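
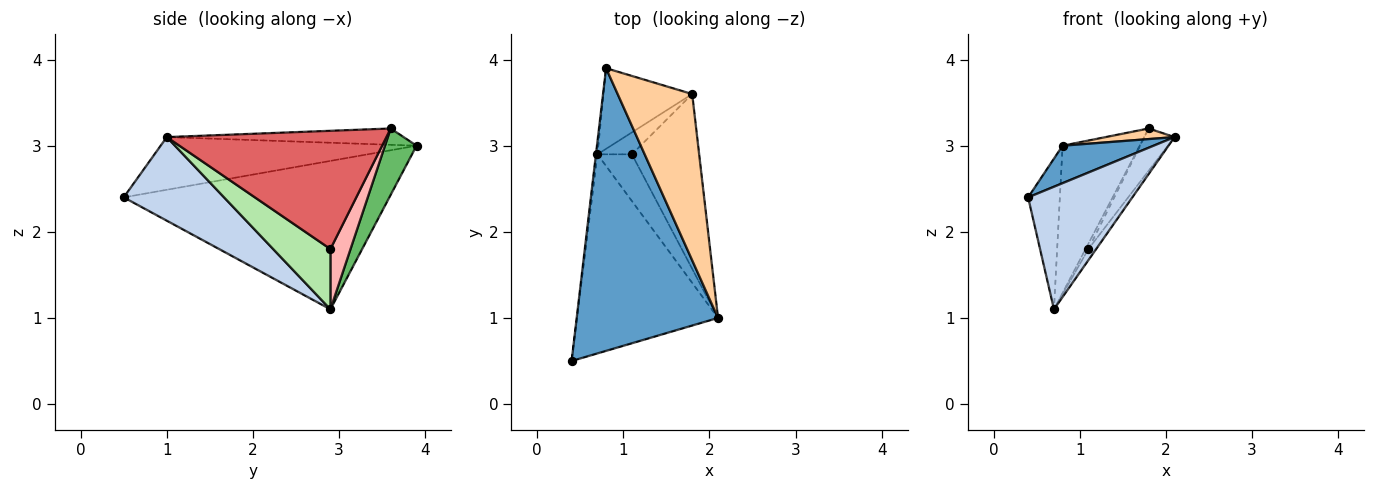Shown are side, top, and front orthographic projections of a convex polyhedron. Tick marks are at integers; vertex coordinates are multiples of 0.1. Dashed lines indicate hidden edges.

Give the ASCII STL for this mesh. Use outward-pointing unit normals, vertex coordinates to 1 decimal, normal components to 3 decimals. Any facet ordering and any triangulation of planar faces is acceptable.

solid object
 facet normal -0.347 -0.123 0.930
  outer loop
   vertex 0.8 3.9 3.0
   vertex 0.4 0.5 2.4
   vertex 2.1 1.0 3.1
  endloop
 endfacet
 facet normal 0.451 -0.468 -0.760
  outer loop
   vertex 0.7 2.9 1.1
   vertex 2.1 1.0 3.1
   vertex 0.4 0.5 2.4
  endloop
 endfacet
 facet normal -0.993 0.119 -0.010
  outer loop
   vertex 0.7 2.9 1.1
   vertex 0.4 0.5 2.4
   vertex 0.8 3.9 3.0
  endloop
 endfacet
 facet normal -0.214 -0.062 0.975
  outer loop
   vertex 1.8 3.6 3.2
   vertex 0.8 3.9 3.0
   vertex 2.1 1.0 3.1
  endloop
 endfacet
 facet normal 0.338 0.825 -0.452
  outer loop
   vertex 1.8 3.6 3.2
   vertex 0.7 2.9 1.1
   vertex 0.8 3.9 3.0
  endloop
 endfacet
 facet normal 0.862 0.117 -0.493
  outer loop
   vertex 1.1 2.9 1.8
   vertex 2.1 1.0 3.1
   vertex 0.7 2.9 1.1
  endloop
 endfacet
 facet normal 0.863 0.118 -0.491
  outer loop
   vertex 1.1 2.9 1.8
   vertex 1.8 3.6 3.2
   vertex 2.1 1.0 3.1
  endloop
 endfacet
 facet normal 0.862 0.123 -0.492
  outer loop
   vertex 1.1 2.9 1.8
   vertex 0.7 2.9 1.1
   vertex 1.8 3.6 3.2
  endloop
 endfacet
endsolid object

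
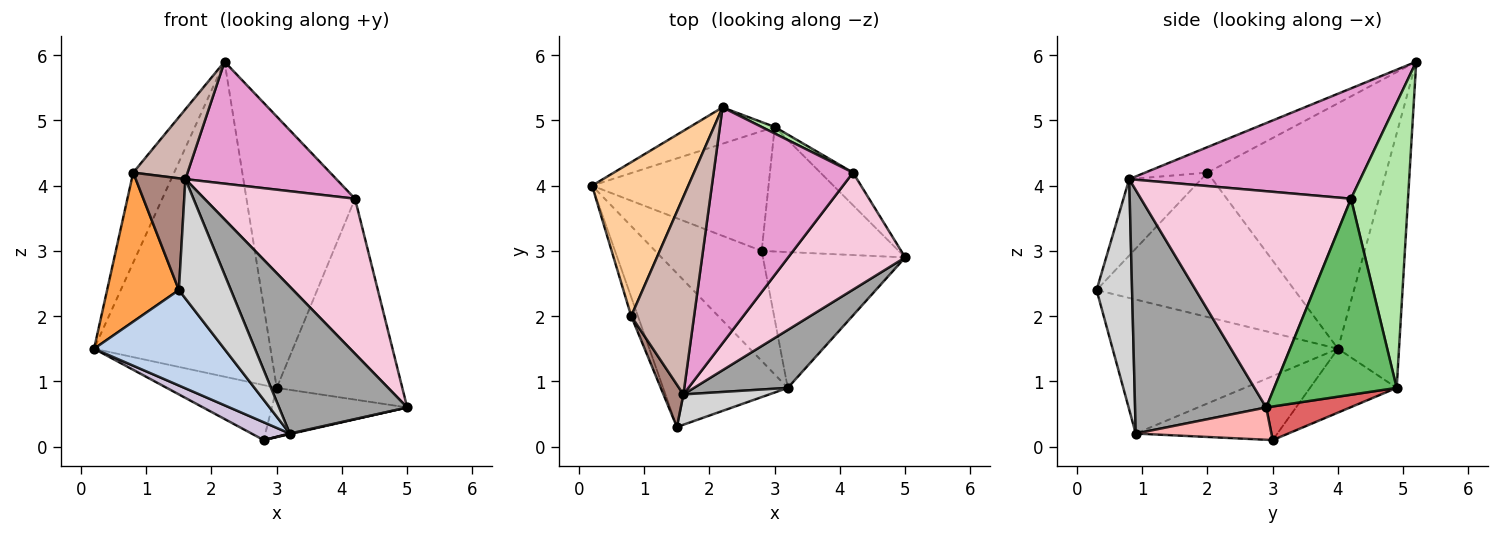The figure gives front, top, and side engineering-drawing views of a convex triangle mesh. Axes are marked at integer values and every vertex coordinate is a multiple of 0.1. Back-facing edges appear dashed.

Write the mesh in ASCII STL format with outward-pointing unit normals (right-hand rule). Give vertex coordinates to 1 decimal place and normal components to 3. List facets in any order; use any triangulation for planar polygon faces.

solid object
 facet normal -0.325 0.939 -0.108
  outer loop
   vertex 3.0 4.9 0.9
   vertex 0.2 4.0 1.5
   vertex 2.2 5.2 5.9
  endloop
 endfacet
 facet normal -0.674 -0.390 -0.627
  outer loop
   vertex 3.2 0.9 0.2
   vertex 1.5 0.3 2.4
   vertex 0.2 4.0 1.5
  endloop
 endfacet
 facet normal -0.939 -0.341 -0.044
  outer loop
   vertex 0.8 2.0 4.2
   vertex 0.2 4.0 1.5
   vertex 1.5 0.3 2.4
  endloop
 endfacet
 facet normal -0.911 0.209 0.357
  outer loop
   vertex 0.8 2.0 4.2
   vertex 2.2 5.2 5.9
   vertex 0.2 4.0 1.5
  endloop
 endfacet
 facet normal 0.694 0.711 -0.115
  outer loop
   vertex 4.2 4.2 3.8
   vertex 5.0 2.9 0.6
   vertex 3.0 4.9 0.9
  endloop
 endfacet
 facet normal 0.465 0.885 0.021
  outer loop
   vertex 4.2 4.2 3.8
   vertex 3.0 4.9 0.9
   vertex 2.2 5.2 5.9
  endloop
 endfacet
 facet normal 0.222 0.358 -0.907
  outer loop
   vertex 2.8 3.0 0.1
   vertex 3.0 4.9 0.9
   vertex 5.0 2.9 0.6
  endloop
 endfacet
 facet normal 0.221 -0.004 -0.975
  outer loop
   vertex 2.8 3.0 0.1
   vertex 5.0 2.9 0.6
   vertex 3.2 0.9 0.2
  endloop
 endfacet
 facet normal -0.312 0.396 -0.863
  outer loop
   vertex 2.8 3.0 0.1
   vertex 0.2 4.0 1.5
   vertex 3.0 4.9 0.9
  endloop
 endfacet
 facet normal -0.510 -0.138 -0.849
  outer loop
   vertex 2.8 3.0 0.1
   vertex 3.2 0.9 0.2
   vertex 0.2 4.0 1.5
  endloop
 endfacet
 facet normal -0.805 -0.554 0.210
  outer loop
   vertex 1.6 0.8 4.1
   vertex 0.8 2.0 4.2
   vertex 1.5 0.3 2.4
  endloop
 endfacet
 facet normal -0.357 -0.312 0.881
  outer loop
   vertex 1.6 0.8 4.1
   vertex 2.2 5.2 5.9
   vertex 0.8 2.0 4.2
  endloop
 endfacet
 facet normal 0.575 -0.376 0.727
  outer loop
   vertex 1.6 0.8 4.1
   vertex 4.2 4.2 3.8
   vertex 2.2 5.2 5.9
  endloop
 endfacet
 facet normal 0.744 -0.533 0.403
  outer loop
   vertex 1.6 0.8 4.1
   vertex 5.0 2.9 0.6
   vertex 4.2 4.2 3.8
  endloop
 endfacet
 facet normal 0.690 -0.674 0.266
  outer loop
   vertex 1.6 0.8 4.1
   vertex 3.2 0.9 0.2
   vertex 5.0 2.9 0.6
  endloop
 endfacet
 facet normal 0.551 -0.809 0.205
  outer loop
   vertex 1.6 0.8 4.1
   vertex 1.5 0.3 2.4
   vertex 3.2 0.9 0.2
  endloop
 endfacet
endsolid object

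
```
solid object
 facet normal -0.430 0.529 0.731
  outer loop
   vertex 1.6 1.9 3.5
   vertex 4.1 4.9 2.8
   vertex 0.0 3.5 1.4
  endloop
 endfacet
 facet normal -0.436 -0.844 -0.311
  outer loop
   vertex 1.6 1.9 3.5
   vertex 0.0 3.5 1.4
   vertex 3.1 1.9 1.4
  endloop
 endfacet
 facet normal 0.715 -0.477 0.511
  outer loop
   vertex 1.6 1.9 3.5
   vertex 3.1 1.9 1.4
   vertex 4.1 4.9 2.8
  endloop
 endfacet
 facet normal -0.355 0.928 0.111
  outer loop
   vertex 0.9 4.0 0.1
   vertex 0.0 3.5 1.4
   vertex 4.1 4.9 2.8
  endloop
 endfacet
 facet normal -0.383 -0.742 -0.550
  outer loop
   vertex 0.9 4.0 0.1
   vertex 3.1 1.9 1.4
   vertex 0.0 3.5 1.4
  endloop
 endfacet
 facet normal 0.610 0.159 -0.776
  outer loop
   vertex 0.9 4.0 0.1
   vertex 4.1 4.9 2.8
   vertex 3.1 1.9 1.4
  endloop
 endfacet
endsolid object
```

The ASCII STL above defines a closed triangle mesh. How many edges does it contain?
9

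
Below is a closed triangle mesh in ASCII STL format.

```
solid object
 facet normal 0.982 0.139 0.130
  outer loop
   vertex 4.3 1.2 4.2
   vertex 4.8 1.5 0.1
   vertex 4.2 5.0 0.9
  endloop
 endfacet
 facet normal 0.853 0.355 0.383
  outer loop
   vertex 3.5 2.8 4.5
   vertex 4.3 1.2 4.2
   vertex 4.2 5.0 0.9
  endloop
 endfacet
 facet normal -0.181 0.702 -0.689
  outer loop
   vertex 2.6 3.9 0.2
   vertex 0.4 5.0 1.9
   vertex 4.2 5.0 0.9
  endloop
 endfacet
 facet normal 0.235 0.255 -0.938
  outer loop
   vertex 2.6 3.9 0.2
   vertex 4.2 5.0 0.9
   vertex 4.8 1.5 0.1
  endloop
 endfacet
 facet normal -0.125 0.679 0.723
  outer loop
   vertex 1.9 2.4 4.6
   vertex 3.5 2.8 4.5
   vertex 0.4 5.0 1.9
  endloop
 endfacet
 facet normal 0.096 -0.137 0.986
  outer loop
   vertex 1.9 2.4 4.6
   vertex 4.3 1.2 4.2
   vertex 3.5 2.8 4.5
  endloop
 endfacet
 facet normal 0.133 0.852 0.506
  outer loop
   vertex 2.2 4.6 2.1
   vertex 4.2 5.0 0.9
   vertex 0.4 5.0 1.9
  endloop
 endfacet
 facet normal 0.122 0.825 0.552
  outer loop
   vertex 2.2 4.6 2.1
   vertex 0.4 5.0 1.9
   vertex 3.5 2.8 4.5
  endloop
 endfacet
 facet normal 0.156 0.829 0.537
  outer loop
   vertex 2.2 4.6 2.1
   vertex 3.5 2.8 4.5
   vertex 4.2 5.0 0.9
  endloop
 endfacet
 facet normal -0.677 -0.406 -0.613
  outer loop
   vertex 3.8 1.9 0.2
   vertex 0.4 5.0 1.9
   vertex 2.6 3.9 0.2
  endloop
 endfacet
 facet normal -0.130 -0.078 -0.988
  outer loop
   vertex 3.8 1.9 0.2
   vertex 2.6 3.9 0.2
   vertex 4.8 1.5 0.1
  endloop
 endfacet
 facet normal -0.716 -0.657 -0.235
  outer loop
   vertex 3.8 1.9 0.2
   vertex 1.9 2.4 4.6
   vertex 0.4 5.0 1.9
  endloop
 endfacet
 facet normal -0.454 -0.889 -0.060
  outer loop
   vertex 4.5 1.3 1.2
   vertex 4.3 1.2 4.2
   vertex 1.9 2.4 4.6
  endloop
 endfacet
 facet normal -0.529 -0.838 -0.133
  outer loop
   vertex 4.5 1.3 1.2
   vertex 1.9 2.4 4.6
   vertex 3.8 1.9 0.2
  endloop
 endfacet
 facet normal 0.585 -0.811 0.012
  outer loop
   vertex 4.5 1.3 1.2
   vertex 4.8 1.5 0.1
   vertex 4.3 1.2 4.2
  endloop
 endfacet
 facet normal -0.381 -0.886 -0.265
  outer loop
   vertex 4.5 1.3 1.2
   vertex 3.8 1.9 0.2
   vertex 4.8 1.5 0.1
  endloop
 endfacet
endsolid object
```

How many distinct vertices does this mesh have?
10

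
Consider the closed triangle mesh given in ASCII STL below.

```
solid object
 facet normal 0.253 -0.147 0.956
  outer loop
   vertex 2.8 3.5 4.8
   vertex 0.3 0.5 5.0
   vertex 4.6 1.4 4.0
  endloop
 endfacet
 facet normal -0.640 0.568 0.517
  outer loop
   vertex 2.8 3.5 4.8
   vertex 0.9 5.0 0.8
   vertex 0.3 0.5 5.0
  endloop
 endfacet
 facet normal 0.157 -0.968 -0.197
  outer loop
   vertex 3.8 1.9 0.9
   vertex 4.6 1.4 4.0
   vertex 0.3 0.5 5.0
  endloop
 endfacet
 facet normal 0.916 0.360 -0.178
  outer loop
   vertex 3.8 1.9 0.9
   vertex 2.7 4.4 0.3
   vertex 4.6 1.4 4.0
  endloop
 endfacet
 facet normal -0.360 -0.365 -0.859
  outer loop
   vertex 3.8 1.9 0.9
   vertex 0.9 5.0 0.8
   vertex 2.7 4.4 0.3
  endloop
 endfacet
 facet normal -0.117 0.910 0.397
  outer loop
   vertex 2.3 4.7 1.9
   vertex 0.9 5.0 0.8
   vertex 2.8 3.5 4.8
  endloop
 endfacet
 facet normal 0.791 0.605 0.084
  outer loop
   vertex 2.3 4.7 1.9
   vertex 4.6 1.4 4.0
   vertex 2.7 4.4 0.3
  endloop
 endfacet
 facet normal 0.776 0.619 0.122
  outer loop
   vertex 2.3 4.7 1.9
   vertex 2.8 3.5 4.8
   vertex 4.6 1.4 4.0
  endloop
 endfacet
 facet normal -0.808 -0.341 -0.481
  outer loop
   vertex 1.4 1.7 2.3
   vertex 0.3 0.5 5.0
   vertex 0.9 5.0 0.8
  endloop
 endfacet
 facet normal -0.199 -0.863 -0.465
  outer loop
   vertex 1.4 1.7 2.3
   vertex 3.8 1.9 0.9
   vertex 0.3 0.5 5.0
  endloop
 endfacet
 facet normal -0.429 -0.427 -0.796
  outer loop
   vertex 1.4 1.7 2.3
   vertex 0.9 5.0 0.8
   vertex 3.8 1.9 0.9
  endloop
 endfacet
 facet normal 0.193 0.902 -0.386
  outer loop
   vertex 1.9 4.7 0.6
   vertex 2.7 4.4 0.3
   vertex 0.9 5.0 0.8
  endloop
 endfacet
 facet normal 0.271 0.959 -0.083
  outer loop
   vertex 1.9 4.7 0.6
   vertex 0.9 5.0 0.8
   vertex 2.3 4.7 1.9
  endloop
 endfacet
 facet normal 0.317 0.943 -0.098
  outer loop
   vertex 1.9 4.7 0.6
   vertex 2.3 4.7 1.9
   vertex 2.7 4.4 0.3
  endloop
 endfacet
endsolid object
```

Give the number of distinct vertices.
9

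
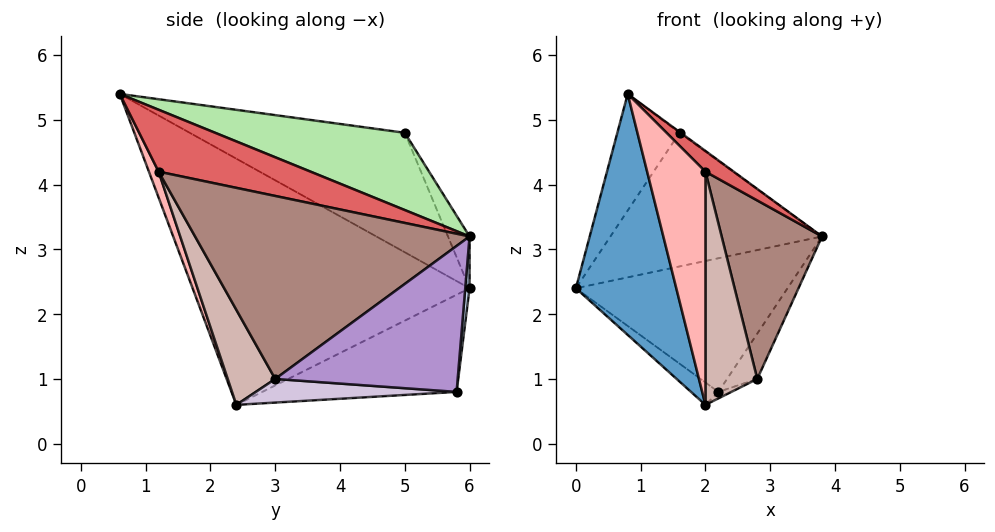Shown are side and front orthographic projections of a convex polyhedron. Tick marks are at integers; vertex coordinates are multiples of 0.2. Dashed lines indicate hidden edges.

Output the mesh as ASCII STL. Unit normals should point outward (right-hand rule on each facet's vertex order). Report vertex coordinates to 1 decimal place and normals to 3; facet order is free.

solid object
 facet normal -0.884 -0.320 -0.341
  outer loop
   vertex 2.0 2.4 0.6
   vertex 0.8 0.6 5.4
   vertex 0.0 6.0 2.4
  endloop
 endfacet
 facet normal 0.020 0.995 -0.096
  outer loop
   vertex 2.2 5.8 0.8
   vertex 0.0 6.0 2.4
   vertex 3.8 6.0 3.2
  endloop
 endfacet
 facet normal -0.581 0.082 -0.810
  outer loop
   vertex 2.2 5.8 0.8
   vertex 2.0 2.4 0.6
   vertex 0.0 6.0 2.4
  endloop
 endfacet
 facet normal -0.091 0.896 0.434
  outer loop
   vertex 1.6 5.0 4.8
   vertex 3.8 6.0 3.2
   vertex 0.0 6.0 2.4
  endloop
 endfacet
 facet normal -0.766 0.222 0.603
  outer loop
   vertex 1.6 5.0 4.8
   vertex 0.0 6.0 2.4
   vertex 0.8 0.6 5.4
  endloop
 endfacet
 facet normal 0.587 0.004 0.810
  outer loop
   vertex 1.6 5.0 4.8
   vertex 0.8 0.6 5.4
   vertex 3.8 6.0 3.2
  endloop
 endfacet
 facet normal 0.734 -0.137 0.666
  outer loop
   vertex 2.0 1.2 4.2
   vertex 3.8 6.0 3.2
   vertex 0.8 0.6 5.4
  endloop
 endfacet
 facet normal 0.156 -0.937 -0.312
  outer loop
   vertex 2.0 1.2 4.2
   vertex 0.8 0.6 5.4
   vertex 2.0 2.4 0.6
  endloop
 endfacet
 facet normal 0.819 0.136 -0.557
  outer loop
   vertex 2.8 3.0 1.0
   vertex 2.2 5.8 0.8
   vertex 3.8 6.0 3.2
  endloop
 endfacet
 facet normal 0.430 0.028 -0.902
  outer loop
   vertex 2.8 3.0 1.0
   vertex 2.0 2.4 0.6
   vertex 2.2 5.8 0.8
  endloop
 endfacet
 facet normal 0.938 -0.343 0.042
  outer loop
   vertex 2.8 3.0 1.0
   vertex 3.8 6.0 3.2
   vertex 2.0 1.2 4.2
  endloop
 endfacet
 facet normal 0.656 -0.716 -0.239
  outer loop
   vertex 2.8 3.0 1.0
   vertex 2.0 1.2 4.2
   vertex 2.0 2.4 0.6
  endloop
 endfacet
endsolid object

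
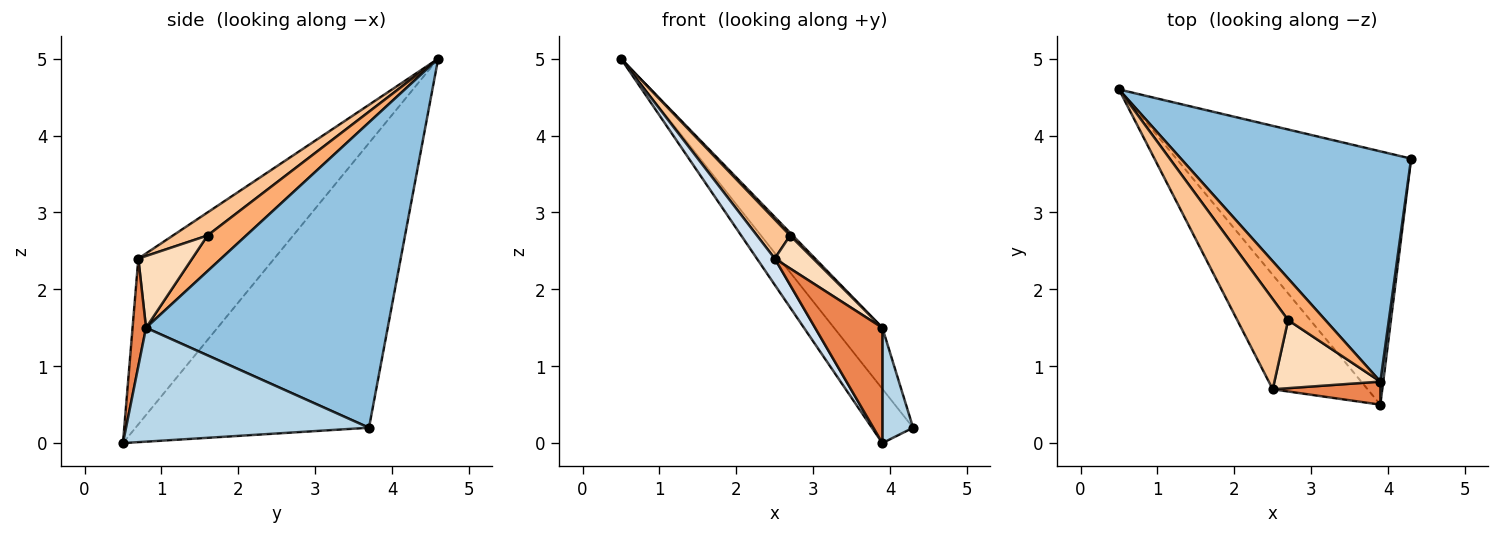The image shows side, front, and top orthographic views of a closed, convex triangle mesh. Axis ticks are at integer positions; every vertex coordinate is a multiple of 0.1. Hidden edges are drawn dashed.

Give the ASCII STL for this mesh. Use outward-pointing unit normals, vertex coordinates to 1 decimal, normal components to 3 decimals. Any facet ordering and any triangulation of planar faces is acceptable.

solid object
 facet normal -0.764 0.135 -0.630
  outer loop
   vertex 3.9 0.5 0.0
   vertex 0.5 4.6 5.0
   vertex 4.3 3.7 0.2
  endloop
 endfacet
 facet normal 0.788 0.158 0.595
  outer loop
   vertex 3.9 0.8 1.5
   vertex 4.3 3.7 0.2
   vertex 0.5 4.6 5.0
  endloop
 endfacet
 facet normal 0.992 -0.126 0.025
  outer loop
   vertex 3.9 0.8 1.5
   vertex 3.9 0.5 0.0
   vertex 4.3 3.7 0.2
  endloop
 endfacet
 facet normal -0.862 -0.113 -0.494
  outer loop
   vertex 2.5 0.7 2.4
   vertex 0.5 4.6 5.0
   vertex 3.9 0.5 0.0
  endloop
 endfacet
 facet normal 0.192 -0.962 0.192
  outer loop
   vertex 2.5 0.7 2.4
   vertex 3.9 0.5 0.0
   vertex 3.9 0.8 1.5
  endloop
 endfacet
 facet normal 0.690 -0.047 0.722
  outer loop
   vertex 2.7 1.6 2.7
   vertex 3.9 0.8 1.5
   vertex 0.5 4.6 5.0
  endloop
 endfacet
 facet normal 0.384 -0.368 0.847
  outer loop
   vertex 2.7 1.6 2.7
   vertex 0.5 4.6 5.0
   vertex 2.5 0.7 2.4
  endloop
 endfacet
 facet normal 0.521 -0.372 0.769
  outer loop
   vertex 2.7 1.6 2.7
   vertex 2.5 0.7 2.4
   vertex 3.9 0.8 1.5
  endloop
 endfacet
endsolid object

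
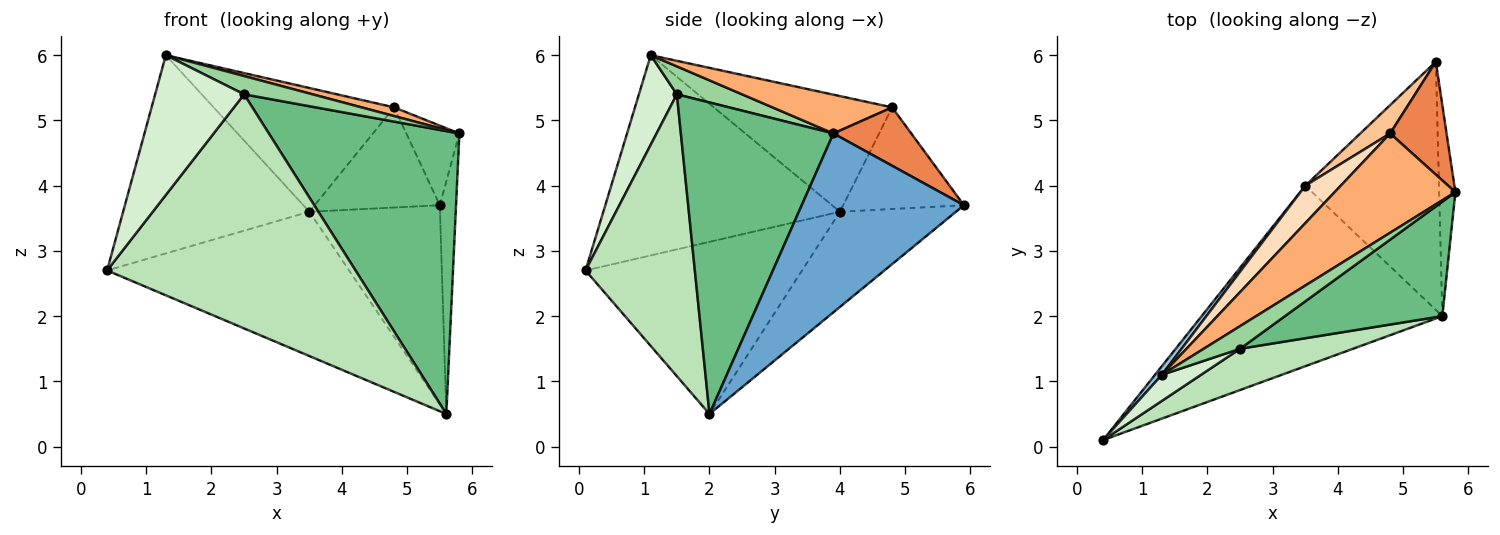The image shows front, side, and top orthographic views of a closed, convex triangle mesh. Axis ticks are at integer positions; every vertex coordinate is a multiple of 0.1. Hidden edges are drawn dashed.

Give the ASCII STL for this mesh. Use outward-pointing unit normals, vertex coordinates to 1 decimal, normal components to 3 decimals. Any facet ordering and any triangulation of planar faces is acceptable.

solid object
 facet normal 0.991 0.099 -0.090
  outer loop
   vertex 5.6 2.0 0.5
   vertex 5.5 5.9 3.7
   vertex 5.8 3.9 4.8
  endloop
 endfacet
 facet normal -0.786 0.618 0.027
  outer loop
   vertex 3.5 4.0 3.6
   vertex 0.4 0.1 2.7
   vertex 1.3 1.1 6.0
  endloop
 endfacet
 facet normal -0.488 0.545 -0.682
  outer loop
   vertex 3.5 4.0 3.6
   vertex 5.6 2.0 0.5
   vertex 0.4 0.1 2.7
  endloop
 endfacet
 facet normal -0.486 0.547 -0.682
  outer loop
   vertex 3.5 4.0 3.6
   vertex 5.5 5.9 3.7
   vertex 5.6 2.0 0.5
  endloop
 endfacet
 facet normal 0.646 0.440 0.624
  outer loop
   vertex 4.8 4.8 5.2
   vertex 5.8 3.9 4.8
   vertex 5.5 5.9 3.7
  endloop
 endfacet
 facet normal 0.305 -0.083 0.949
  outer loop
   vertex 4.8 4.8 5.2
   vertex 1.3 1.1 6.0
   vertex 5.8 3.9 4.8
  endloop
 endfacet
 facet normal -0.680 0.705 0.200
  outer loop
   vertex 4.8 4.8 5.2
   vertex 5.5 5.9 3.7
   vertex 3.5 4.0 3.6
  endloop
 endfacet
 facet normal -0.687 0.695 0.211
  outer loop
   vertex 4.8 4.8 5.2
   vertex 3.5 4.0 3.6
   vertex 1.3 1.1 6.0
  endloop
 endfacet
 facet normal 0.596 -0.744 0.301
  outer loop
   vertex 2.5 1.5 5.4
   vertex 5.6 2.0 0.5
   vertex 5.8 3.9 4.8
  endloop
 endfacet
 facet normal 0.513 -0.539 0.668
  outer loop
   vertex 2.5 1.5 5.4
   vertex 5.8 3.9 4.8
   vertex 1.3 1.1 6.0
  endloop
 endfacet
 facet normal 0.398 -0.904 0.159
  outer loop
   vertex 2.5 1.5 5.4
   vertex 0.4 0.1 2.7
   vertex 5.6 2.0 0.5
  endloop
 endfacet
 facet normal 0.387 -0.907 0.169
  outer loop
   vertex 2.5 1.5 5.4
   vertex 1.3 1.1 6.0
   vertex 0.4 0.1 2.7
  endloop
 endfacet
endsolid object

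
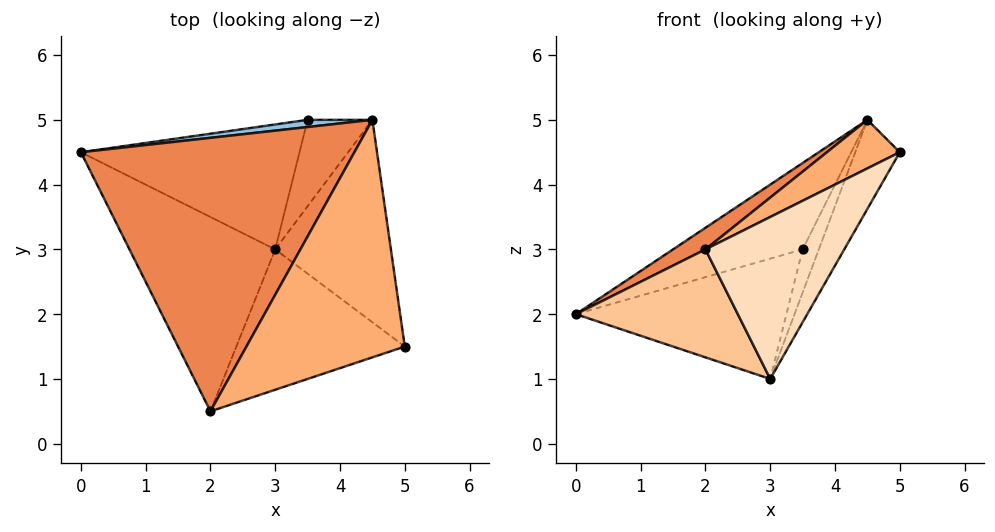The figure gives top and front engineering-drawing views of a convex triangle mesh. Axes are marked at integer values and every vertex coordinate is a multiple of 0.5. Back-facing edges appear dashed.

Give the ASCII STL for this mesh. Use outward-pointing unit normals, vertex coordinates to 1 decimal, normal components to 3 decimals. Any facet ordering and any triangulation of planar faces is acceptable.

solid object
 facet normal 0.885 0.187 -0.426
  outer loop
   vertex 3.0 3.0 1.0
   vertex 4.5 5.0 5.0
   vertex 5.0 1.5 4.5
  endloop
 endfacet
 facet normal -0.164 0.983 0.082
  outer loop
   vertex 3.5 5.0 3.0
   vertex 0.0 4.5 2.0
   vertex 4.5 5.0 5.0
  endloop
 endfacet
 facet normal 0.106 0.690 -0.716
  outer loop
   vertex 3.5 5.0 3.0
   vertex 3.0 3.0 1.0
   vertex 0.0 4.5 2.0
  endloop
 endfacet
 facet normal 0.873 0.218 -0.436
  outer loop
   vertex 3.5 5.0 3.0
   vertex 4.5 5.0 5.0
   vertex 3.0 3.0 1.0
  endloop
 endfacet
 facet normal -0.548 -0.066 0.834
  outer loop
   vertex 2.0 0.5 3.0
   vertex 4.5 5.0 5.0
   vertex 0.0 4.5 2.0
  endloop
 endfacet
 facet normal -0.390 -0.185 0.902
  outer loop
   vertex 2.0 0.5 3.0
   vertex 5.0 1.5 4.5
   vertex 4.5 5.0 5.0
  endloop
 endfacet
 facet normal -0.471 -0.428 -0.771
  outer loop
   vertex 2.0 0.5 3.0
   vertex 0.0 4.5 2.0
   vertex 3.0 3.0 1.0
  endloop
 endfacet
 facet normal 0.501 -0.654 -0.567
  outer loop
   vertex 2.0 0.5 3.0
   vertex 3.0 3.0 1.0
   vertex 5.0 1.5 4.5
  endloop
 endfacet
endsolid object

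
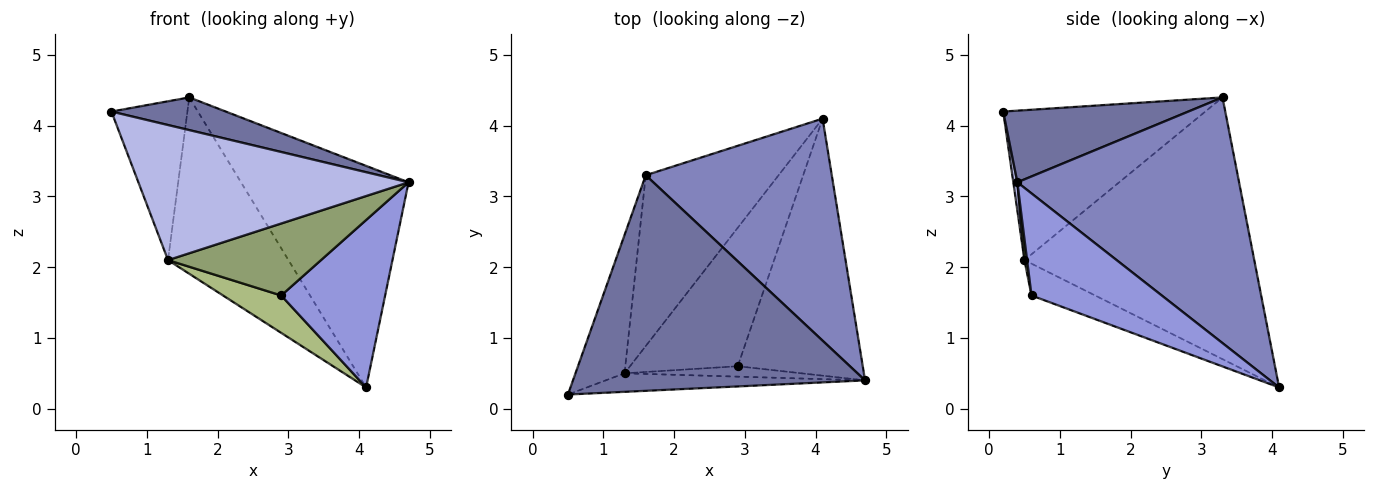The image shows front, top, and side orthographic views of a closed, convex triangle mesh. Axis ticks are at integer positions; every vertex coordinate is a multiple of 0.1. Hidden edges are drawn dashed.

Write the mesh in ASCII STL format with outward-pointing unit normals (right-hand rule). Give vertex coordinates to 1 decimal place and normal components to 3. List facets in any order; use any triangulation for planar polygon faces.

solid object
 facet normal 0.236 -0.146 0.961
  outer loop
   vertex 1.6 3.3 4.4
   vertex 0.5 0.2 4.2
   vertex 4.7 0.4 3.2
  endloop
 endfacet
 facet normal 0.683 0.516 0.517
  outer loop
   vertex 1.6 3.3 4.4
   vertex 4.7 0.4 3.2
   vertex 4.1 4.1 0.3
  endloop
 endfacet
 facet normal 0.565 -0.450 -0.692
  outer loop
   vertex 2.9 0.6 1.6
   vertex 4.1 4.1 0.3
   vertex 4.7 0.4 3.2
  endloop
 endfacet
 facet normal 0.015 -0.991 -0.136
  outer loop
   vertex 1.3 0.5 2.1
   vertex 4.7 0.4 3.2
   vertex 0.5 0.2 4.2
  endloop
 endfacet
 facet normal 0.017 -0.990 -0.143
  outer loop
   vertex 1.3 0.5 2.1
   vertex 2.9 0.6 1.6
   vertex 4.7 0.4 3.2
  endloop
 endfacet
 facet normal -0.274 -0.251 -0.928
  outer loop
   vertex 1.3 0.5 2.1
   vertex 4.1 4.1 0.3
   vertex 2.9 0.6 1.6
  endloop
 endfacet
 facet normal -0.895 0.336 -0.293
  outer loop
   vertex 1.3 0.5 2.1
   vertex 0.5 0.2 4.2
   vertex 1.6 3.3 4.4
  endloop
 endfacet
 facet normal -0.808 0.423 -0.410
  outer loop
   vertex 1.3 0.5 2.1
   vertex 1.6 3.3 4.4
   vertex 4.1 4.1 0.3
  endloop
 endfacet
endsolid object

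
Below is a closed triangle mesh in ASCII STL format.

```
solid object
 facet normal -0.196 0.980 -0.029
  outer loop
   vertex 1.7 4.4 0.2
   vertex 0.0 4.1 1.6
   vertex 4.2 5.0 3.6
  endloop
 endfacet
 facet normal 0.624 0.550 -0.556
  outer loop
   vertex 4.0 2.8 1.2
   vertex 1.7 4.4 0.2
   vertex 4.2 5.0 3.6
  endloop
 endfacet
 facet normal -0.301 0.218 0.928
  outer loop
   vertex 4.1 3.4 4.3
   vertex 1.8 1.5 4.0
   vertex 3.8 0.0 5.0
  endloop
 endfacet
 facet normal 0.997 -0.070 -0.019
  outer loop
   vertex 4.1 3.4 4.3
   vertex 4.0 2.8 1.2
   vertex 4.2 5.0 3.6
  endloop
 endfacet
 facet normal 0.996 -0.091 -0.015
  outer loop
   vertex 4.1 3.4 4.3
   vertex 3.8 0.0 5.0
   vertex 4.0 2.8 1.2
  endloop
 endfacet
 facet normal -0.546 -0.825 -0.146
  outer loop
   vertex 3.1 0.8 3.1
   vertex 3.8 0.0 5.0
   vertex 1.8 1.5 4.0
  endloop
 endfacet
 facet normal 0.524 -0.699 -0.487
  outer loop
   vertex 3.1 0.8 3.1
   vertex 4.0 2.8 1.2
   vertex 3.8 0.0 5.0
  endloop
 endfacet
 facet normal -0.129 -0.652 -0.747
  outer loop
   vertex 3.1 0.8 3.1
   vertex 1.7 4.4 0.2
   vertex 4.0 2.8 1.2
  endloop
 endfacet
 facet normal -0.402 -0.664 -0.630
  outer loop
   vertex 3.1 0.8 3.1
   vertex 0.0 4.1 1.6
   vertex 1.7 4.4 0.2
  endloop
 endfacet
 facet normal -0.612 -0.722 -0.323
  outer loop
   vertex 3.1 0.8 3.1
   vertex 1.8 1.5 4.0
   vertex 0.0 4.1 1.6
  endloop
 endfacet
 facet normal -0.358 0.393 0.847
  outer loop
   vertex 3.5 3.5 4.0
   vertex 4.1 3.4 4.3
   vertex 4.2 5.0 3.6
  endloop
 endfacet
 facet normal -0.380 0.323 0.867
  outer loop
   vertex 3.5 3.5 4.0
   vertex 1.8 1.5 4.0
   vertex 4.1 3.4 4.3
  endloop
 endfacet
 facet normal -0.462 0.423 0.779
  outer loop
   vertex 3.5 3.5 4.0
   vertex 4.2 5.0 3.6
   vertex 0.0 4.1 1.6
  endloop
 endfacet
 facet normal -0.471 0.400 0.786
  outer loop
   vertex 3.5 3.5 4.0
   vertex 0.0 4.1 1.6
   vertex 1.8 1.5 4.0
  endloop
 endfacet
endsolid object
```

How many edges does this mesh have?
21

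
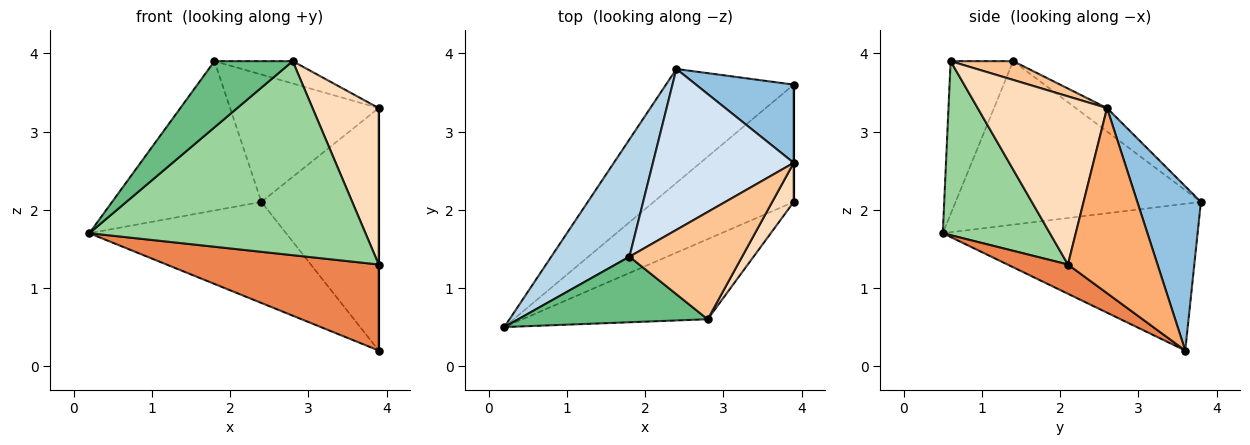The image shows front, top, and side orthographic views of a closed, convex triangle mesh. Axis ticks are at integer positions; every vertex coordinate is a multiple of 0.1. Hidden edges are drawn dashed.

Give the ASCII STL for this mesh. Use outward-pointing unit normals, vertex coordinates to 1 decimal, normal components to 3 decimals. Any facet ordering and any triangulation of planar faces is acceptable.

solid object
 facet normal -0.652 0.503 -0.567
  outer loop
   vertex 3.9 3.6 0.2
   vertex 0.2 0.5 1.7
   vertex 2.4 3.8 2.1
  endloop
 endfacet
 facet normal 0.458 0.846 0.273
  outer loop
   vertex 3.9 3.6 0.2
   vertex 2.4 3.8 2.1
   vertex 3.9 2.6 3.3
  endloop
 endfacet
 facet normal -0.791 0.481 0.378
  outer loop
   vertex 1.8 1.4 3.9
   vertex 2.4 3.8 2.1
   vertex 0.2 0.5 1.7
  endloop
 endfacet
 facet normal -0.130 0.615 0.777
  outer loop
   vertex 1.8 1.4 3.9
   vertex 3.9 2.6 3.3
   vertex 2.4 3.8 2.1
  endloop
 endfacet
 facet normal 0.166 -0.583 -0.795
  outer loop
   vertex 3.9 2.1 1.3
   vertex 0.2 0.5 1.7
   vertex 3.9 3.6 0.2
  endloop
 endfacet
 facet normal 1.000 0.000 0.000
  outer loop
   vertex 3.9 2.1 1.3
   vertex 3.9 3.6 0.2
   vertex 3.9 2.6 3.3
  endloop
 endfacet
 facet normal 0.161 0.201 0.966
  outer loop
   vertex 2.8 0.6 3.9
   vertex 3.9 2.6 3.3
   vertex 1.8 1.4 3.9
  endloop
 endfacet
 facet normal 0.885 -0.453 0.113
  outer loop
   vertex 2.8 0.6 3.9
   vertex 3.9 2.1 1.3
   vertex 3.9 2.6 3.3
  endloop
 endfacet
 facet normal -0.494 -0.618 0.612
  outer loop
   vertex 2.8 0.6 3.9
   vertex 1.8 1.4 3.9
   vertex 0.2 0.5 1.7
  endloop
 endfacet
 facet normal 0.337 -0.870 -0.359
  outer loop
   vertex 2.8 0.6 3.9
   vertex 0.2 0.5 1.7
   vertex 3.9 2.1 1.3
  endloop
 endfacet
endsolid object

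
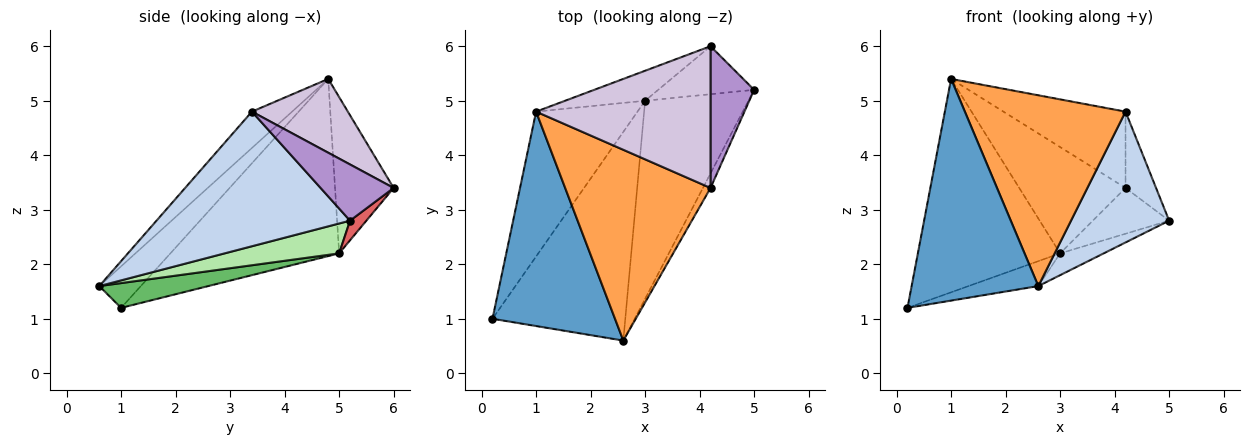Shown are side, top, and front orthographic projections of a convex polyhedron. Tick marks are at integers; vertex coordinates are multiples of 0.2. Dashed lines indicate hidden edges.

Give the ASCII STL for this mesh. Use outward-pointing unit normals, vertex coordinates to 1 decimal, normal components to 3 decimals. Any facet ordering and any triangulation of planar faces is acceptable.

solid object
 facet normal -0.229 -0.700 0.677
  outer loop
   vertex 2.6 0.6 1.6
   vertex 1.0 4.8 5.4
   vertex 0.2 1.0 1.2
  endloop
 endfacet
 facet normal 0.891 -0.452 -0.050
  outer loop
   vertex 4.2 3.4 4.8
   vertex 2.6 0.6 1.6
   vertex 5.0 5.2 2.8
  endloop
 endfacet
 facet normal -0.174 -0.696 0.696
  outer loop
   vertex 4.2 3.4 4.8
   vertex 1.0 4.8 5.4
   vertex 2.6 0.6 1.6
  endloop
 endfacet
 facet normal -0.700 0.591 -0.401
  outer loop
   vertex 3.0 5.0 2.2
   vertex 0.2 1.0 1.2
   vertex 1.0 4.8 5.4
  endloop
 endfacet
 facet normal 0.182 0.117 -0.976
  outer loop
   vertex 3.0 5.0 2.2
   vertex 2.6 0.6 1.6
   vertex 0.2 1.0 1.2
  endloop
 endfacet
 facet normal 0.276 0.105 -0.955
  outer loop
   vertex 3.0 5.0 2.2
   vertex 5.0 5.2 2.8
   vertex 2.6 0.6 1.6
  endloop
 endfacet
 facet normal 0.146 0.683 -0.716
  outer loop
   vertex 4.2 6.0 3.4
   vertex 5.0 5.2 2.8
   vertex 3.0 5.0 2.2
  endloop
 endfacet
 facet normal -0.469 0.850 -0.240
  outer loop
   vertex 4.2 6.0 3.4
   vertex 3.0 5.0 2.2
   vertex 1.0 4.8 5.4
  endloop
 endfacet
 facet normal 0.750 0.314 0.582
  outer loop
   vertex 4.2 6.0 3.4
   vertex 4.2 3.4 4.8
   vertex 5.0 5.2 2.8
  endloop
 endfacet
 facet normal 0.349 0.444 0.825
  outer loop
   vertex 4.2 6.0 3.4
   vertex 1.0 4.8 5.4
   vertex 4.2 3.4 4.8
  endloop
 endfacet
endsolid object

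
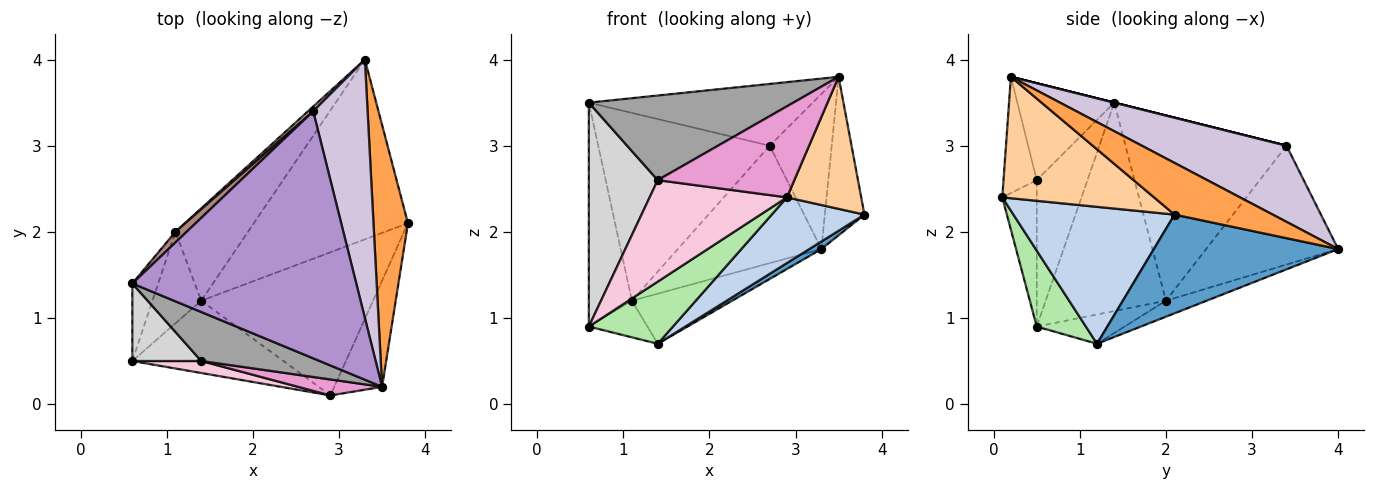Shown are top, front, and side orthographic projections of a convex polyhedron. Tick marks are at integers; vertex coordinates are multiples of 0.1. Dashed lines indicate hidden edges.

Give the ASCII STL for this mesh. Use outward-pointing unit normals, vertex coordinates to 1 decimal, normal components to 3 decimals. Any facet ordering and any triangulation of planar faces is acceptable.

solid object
 facet normal 0.539 -0.035 -0.841
  outer loop
   vertex 1.4 1.2 0.7
   vertex 3.3 4.0 1.8
   vertex 3.8 2.1 2.2
  endloop
 endfacet
 facet normal 0.587 -0.338 -0.736
  outer loop
   vertex 2.9 0.1 2.4
   vertex 1.4 1.2 0.7
   vertex 3.8 2.1 2.2
  endloop
 endfacet
 facet normal 0.789 0.318 0.526
  outer loop
   vertex 3.5 0.2 3.8
   vertex 3.8 2.1 2.2
   vertex 3.3 4.0 1.8
  endloop
 endfacet
 facet normal 0.847 -0.414 -0.333
  outer loop
   vertex 3.5 0.2 3.8
   vertex 2.9 0.1 2.4
   vertex 3.8 2.1 2.2
  endloop
 endfacet
 facet normal -0.190 0.468 -0.863
  outer loop
   vertex 1.1 2.0 1.2
   vertex 3.3 4.0 1.8
   vertex 1.4 1.2 0.7
  endloop
 endfacet
 facet normal 0.356 -0.609 -0.708
  outer loop
   vertex 0.6 0.5 0.9
   vertex 1.4 1.2 0.7
   vertex 2.9 0.1 2.4
  endloop
 endfacet
 facet normal -0.935 0.335 -0.116
  outer loop
   vertex 0.6 0.5 0.9
   vertex 0.6 1.4 3.5
   vertex 1.1 2.0 1.2
  endloop
 endfacet
 facet normal -0.487 0.324 -0.811
  outer loop
   vertex 0.6 0.5 0.9
   vertex 1.1 2.0 1.2
   vertex 1.4 1.2 0.7
  endloop
 endfacet
 facet normal 0.000 0.243 0.970
  outer loop
   vertex 2.7 3.4 3.0
   vertex 0.6 1.4 3.5
   vertex 3.5 0.2 3.8
  endloop
 endfacet
 facet normal 0.768 0.329 0.549
  outer loop
   vertex 2.7 3.4 3.0
   vertex 3.5 0.2 3.8
   vertex 3.3 4.0 1.8
  endloop
 endfacet
 facet normal -0.684 0.728 0.041
  outer loop
   vertex 2.7 3.4 3.0
   vertex 1.1 2.0 1.2
   vertex 0.6 1.4 3.5
  endloop
 endfacet
 facet normal -0.677 0.736 0.029
  outer loop
   vertex 2.7 3.4 3.0
   vertex 3.3 4.0 1.8
   vertex 1.1 2.0 1.2
  endloop
 endfacet
 facet normal -0.233 -0.958 0.168
  outer loop
   vertex 1.4 0.5 2.6
   vertex 2.9 0.1 2.4
   vertex 3.5 0.2 3.8
  endloop
 endfacet
 facet normal -0.242 -0.964 0.114
  outer loop
   vertex 1.4 0.5 2.6
   vertex 0.6 0.5 0.9
   vertex 2.9 0.1 2.4
  endloop
 endfacet
 facet normal -0.379 -0.801 0.464
  outer loop
   vertex 1.4 0.5 2.6
   vertex 3.5 0.2 3.8
   vertex 0.6 1.4 3.5
  endloop
 endfacet
 facet normal -0.571 -0.776 0.269
  outer loop
   vertex 1.4 0.5 2.6
   vertex 0.6 1.4 3.5
   vertex 0.6 0.5 0.9
  endloop
 endfacet
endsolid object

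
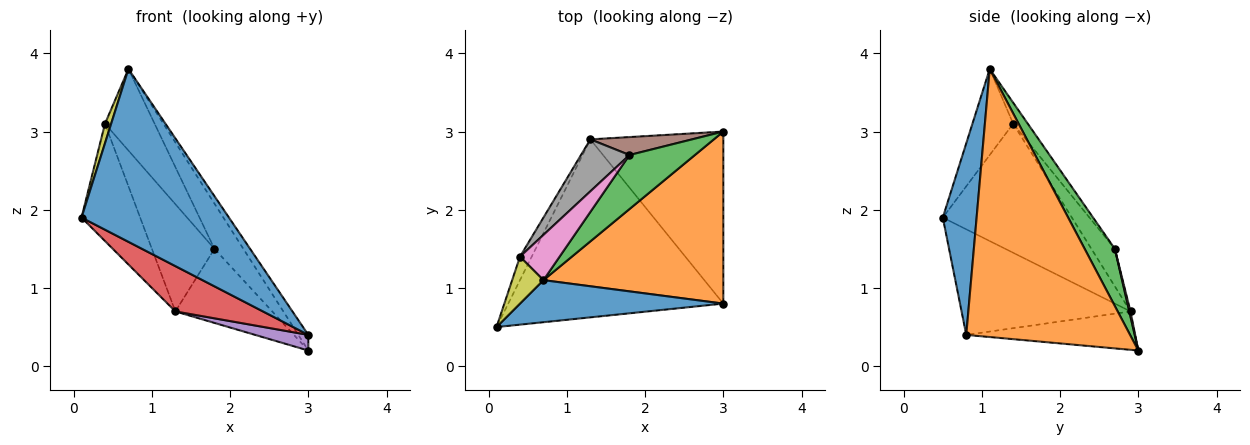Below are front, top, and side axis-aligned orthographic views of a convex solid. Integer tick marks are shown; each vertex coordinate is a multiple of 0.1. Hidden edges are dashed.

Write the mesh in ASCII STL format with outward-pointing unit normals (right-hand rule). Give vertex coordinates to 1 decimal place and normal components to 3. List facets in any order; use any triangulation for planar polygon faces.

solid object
 facet normal 0.217 -0.948 0.231
  outer loop
   vertex 0.7 1.1 3.8
   vertex 0.1 0.5 1.9
   vertex 3.0 0.8 0.4
  endloop
 endfacet
 facet normal 0.829 0.051 0.557
  outer loop
   vertex 0.7 1.1 3.8
   vertex 3.0 0.8 0.4
   vertex 3.0 3.0 0.2
  endloop
 endfacet
 facet normal 0.557 0.533 0.637
  outer loop
   vertex 1.8 2.7 1.5
   vertex 0.7 1.1 3.8
   vertex 3.0 3.0 0.2
  endloop
 endfacet
 facet normal -0.430 -0.223 -0.875
  outer loop
   vertex 1.3 2.9 0.7
   vertex 3.0 0.8 0.4
   vertex 0.1 0.5 1.9
  endloop
 endfacet
 facet normal -0.276 -0.087 -0.957
  outer loop
   vertex 1.3 2.9 0.7
   vertex 3.0 3.0 0.2
   vertex 3.0 0.8 0.4
  endloop
 endfacet
 facet normal 0.012 0.972 0.235
  outer loop
   vertex 1.3 2.9 0.7
   vertex 1.8 2.7 1.5
   vertex 3.0 3.0 0.2
  endloop
 endfacet
 facet normal -0.249 0.847 0.470
  outer loop
   vertex 0.4 1.4 3.1
   vertex 0.7 1.1 3.8
   vertex 1.8 2.7 1.5
  endloop
 endfacet
 facet normal -0.320 0.853 0.413
  outer loop
   vertex 0.4 1.4 3.1
   vertex 1.8 2.7 1.5
   vertex 1.3 2.9 0.7
  endloop
 endfacet
 facet normal -0.930 -0.141 0.338
  outer loop
   vertex 0.4 1.4 3.1
   vertex 0.1 0.5 1.9
   vertex 0.7 1.1 3.8
  endloop
 endfacet
 facet normal -0.907 0.412 -0.082
  outer loop
   vertex 0.4 1.4 3.1
   vertex 1.3 2.9 0.7
   vertex 0.1 0.5 1.9
  endloop
 endfacet
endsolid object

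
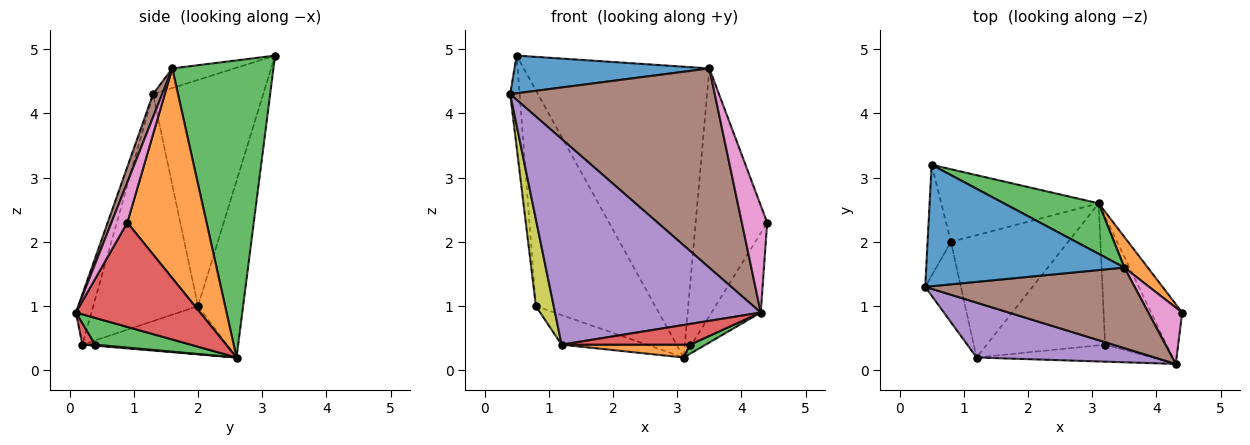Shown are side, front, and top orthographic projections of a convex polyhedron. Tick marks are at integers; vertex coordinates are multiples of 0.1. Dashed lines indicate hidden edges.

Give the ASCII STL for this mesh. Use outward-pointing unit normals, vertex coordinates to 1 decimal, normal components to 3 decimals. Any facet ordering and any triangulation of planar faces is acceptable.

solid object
 facet normal -0.094 -0.295 0.951
  outer loop
   vertex 3.5 1.6 4.7
   vertex 0.5 3.2 4.9
   vertex 0.4 1.3 4.3
  endloop
 endfacet
 facet normal 0.740 0.668 0.083
  outer loop
   vertex 3.5 1.6 4.7
   vertex 4.4 0.9 2.3
   vertex 3.1 2.6 0.2
  endloop
 endfacet
 facet normal 0.473 0.868 0.151
  outer loop
   vertex 3.5 1.6 4.7
   vertex 3.1 2.6 0.2
   vertex 0.5 3.2 4.9
  endloop
 endfacet
 facet normal 0.896 0.355 -0.267
  outer loop
   vertex 4.3 0.1 0.9
   vertex 3.1 2.6 0.2
   vertex 4.4 0.9 2.3
  endloop
 endfacet
 facet normal -0.073 -0.964 0.257
  outer loop
   vertex 4.3 0.1 0.9
   vertex 0.4 1.3 4.3
   vertex 1.2 0.2 0.4
  endloop
 endfacet
 facet normal 0.041 -0.926 0.374
  outer loop
   vertex 4.3 0.1 0.9
   vertex 3.5 1.6 4.7
   vertex 0.4 1.3 4.3
  endloop
 endfacet
 facet normal 0.485 -0.774 0.408
  outer loop
   vertex 4.3 0.1 0.9
   vertex 4.4 0.9 2.3
   vertex 3.5 1.6 4.7
  endloop
 endfacet
 facet normal -0.991 0.084 -0.102
  outer loop
   vertex 0.8 2.0 1.0
   vertex 0.4 1.3 4.3
   vertex 0.5 3.2 4.9
  endloop
 endfacet
 facet normal -0.974 -0.165 -0.153
  outer loop
   vertex 0.8 2.0 1.0
   vertex 1.2 0.2 0.4
   vertex 0.4 1.3 4.3
  endloop
 endfacet
 facet normal -0.337 0.892 -0.300
  outer loop
   vertex 0.8 2.0 1.0
   vertex 0.5 3.2 4.9
   vertex 3.1 2.6 0.2
  endloop
 endfacet
 facet normal -0.371 0.218 -0.903
  outer loop
   vertex 0.8 2.0 1.0
   vertex 3.1 2.6 0.2
   vertex 1.2 0.2 0.4
  endloop
 endfacet
 facet normal 0.009 -0.090 -0.996
  outer loop
   vertex 3.2 0.4 0.4
   vertex 1.2 0.2 0.4
   vertex 3.1 2.6 0.2
  endloop
 endfacet
 facet normal 0.398 -0.065 -0.915
  outer loop
   vertex 3.2 0.4 0.4
   vertex 3.1 2.6 0.2
   vertex 4.3 0.1 0.9
  endloop
 endfacet
 facet normal 0.077 -0.771 -0.632
  outer loop
   vertex 3.2 0.4 0.4
   vertex 4.3 0.1 0.9
   vertex 1.2 0.2 0.4
  endloop
 endfacet
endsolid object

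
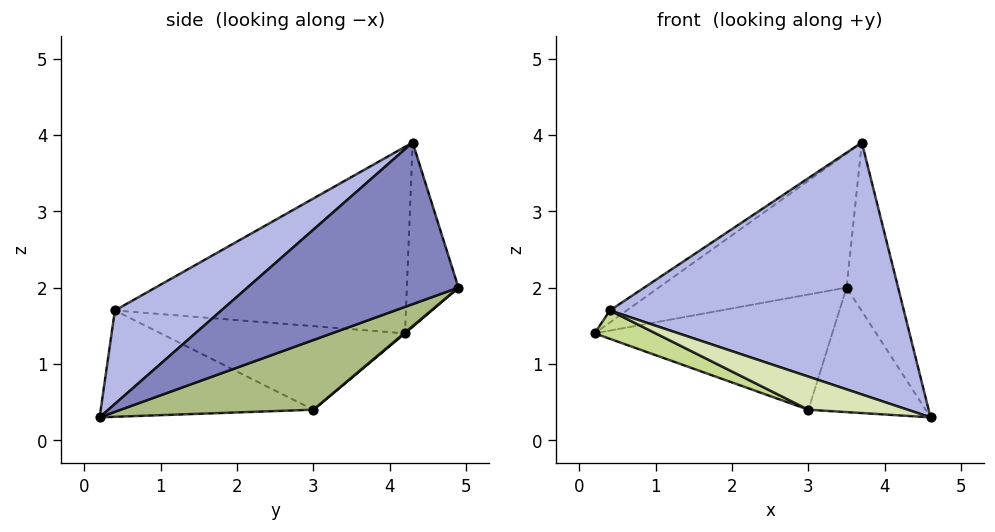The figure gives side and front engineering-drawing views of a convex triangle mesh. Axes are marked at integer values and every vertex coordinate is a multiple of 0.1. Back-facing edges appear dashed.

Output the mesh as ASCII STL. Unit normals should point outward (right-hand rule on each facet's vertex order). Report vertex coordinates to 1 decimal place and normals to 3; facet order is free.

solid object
 facet normal -0.251 0.915 0.315
  outer loop
   vertex 3.7 4.3 3.9
   vertex 3.5 4.9 2.0
   vertex 0.2 4.2 1.4
  endloop
 endfacet
 facet normal 0.971 0.237 -0.027
  outer loop
   vertex 3.7 4.3 3.9
   vertex 4.6 0.2 0.3
   vertex 3.5 4.9 2.0
  endloop
 endfacet
 facet normal -0.582 0.034 0.813
  outer loop
   vertex 0.4 0.4 1.7
   vertex 3.7 4.3 3.9
   vertex 0.2 4.2 1.4
  endloop
 endfacet
 facet normal 0.223 -0.615 0.756
  outer loop
   vertex 0.4 0.4 1.7
   vertex 4.6 0.2 0.3
   vertex 3.7 4.3 3.9
  endloop
 endfacet
 facet normal 0.003 0.644 -0.765
  outer loop
   vertex 3.0 3.0 0.4
   vertex 0.2 4.2 1.4
   vertex 3.5 4.9 2.0
  endloop
 endfacet
 facet normal 0.640 0.389 -0.662
  outer loop
   vertex 3.0 3.0 0.4
   vertex 3.5 4.9 2.0
   vertex 4.6 0.2 0.3
  endloop
 endfacet
 facet normal -0.370 -0.092 -0.925
  outer loop
   vertex 3.0 3.0 0.4
   vertex 0.4 0.4 1.7
   vertex 0.2 4.2 1.4
  endloop
 endfacet
 facet normal -0.319 -0.149 -0.936
  outer loop
   vertex 3.0 3.0 0.4
   vertex 4.6 0.2 0.3
   vertex 0.4 0.4 1.7
  endloop
 endfacet
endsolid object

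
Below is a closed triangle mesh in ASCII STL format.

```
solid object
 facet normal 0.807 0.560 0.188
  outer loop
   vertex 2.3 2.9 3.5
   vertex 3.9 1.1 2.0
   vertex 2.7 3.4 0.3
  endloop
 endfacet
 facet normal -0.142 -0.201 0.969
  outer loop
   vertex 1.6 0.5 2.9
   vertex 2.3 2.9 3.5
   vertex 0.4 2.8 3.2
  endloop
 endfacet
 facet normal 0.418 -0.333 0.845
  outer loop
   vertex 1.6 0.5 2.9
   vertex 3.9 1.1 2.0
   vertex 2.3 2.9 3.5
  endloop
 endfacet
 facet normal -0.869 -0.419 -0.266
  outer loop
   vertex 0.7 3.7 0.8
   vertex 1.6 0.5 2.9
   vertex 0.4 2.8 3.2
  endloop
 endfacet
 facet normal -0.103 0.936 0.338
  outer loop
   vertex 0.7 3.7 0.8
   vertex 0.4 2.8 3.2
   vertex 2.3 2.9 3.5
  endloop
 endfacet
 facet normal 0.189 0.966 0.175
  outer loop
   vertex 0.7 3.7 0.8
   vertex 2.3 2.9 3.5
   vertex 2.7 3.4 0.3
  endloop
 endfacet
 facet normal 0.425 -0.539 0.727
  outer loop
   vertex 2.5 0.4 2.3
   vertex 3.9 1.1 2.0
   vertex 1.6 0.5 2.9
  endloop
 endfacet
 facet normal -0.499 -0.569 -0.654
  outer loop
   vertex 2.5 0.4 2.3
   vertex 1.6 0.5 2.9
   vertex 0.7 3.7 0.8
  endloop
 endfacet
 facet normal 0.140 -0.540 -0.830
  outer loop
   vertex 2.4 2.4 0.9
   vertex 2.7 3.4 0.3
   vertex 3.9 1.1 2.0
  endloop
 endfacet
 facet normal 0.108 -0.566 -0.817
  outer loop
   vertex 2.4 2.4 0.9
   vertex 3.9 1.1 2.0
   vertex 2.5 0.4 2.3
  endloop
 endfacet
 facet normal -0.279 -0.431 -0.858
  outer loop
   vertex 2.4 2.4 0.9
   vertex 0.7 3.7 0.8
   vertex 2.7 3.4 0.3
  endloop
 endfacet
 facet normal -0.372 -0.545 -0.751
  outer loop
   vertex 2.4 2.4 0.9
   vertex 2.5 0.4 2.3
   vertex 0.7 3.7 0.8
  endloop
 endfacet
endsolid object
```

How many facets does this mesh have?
12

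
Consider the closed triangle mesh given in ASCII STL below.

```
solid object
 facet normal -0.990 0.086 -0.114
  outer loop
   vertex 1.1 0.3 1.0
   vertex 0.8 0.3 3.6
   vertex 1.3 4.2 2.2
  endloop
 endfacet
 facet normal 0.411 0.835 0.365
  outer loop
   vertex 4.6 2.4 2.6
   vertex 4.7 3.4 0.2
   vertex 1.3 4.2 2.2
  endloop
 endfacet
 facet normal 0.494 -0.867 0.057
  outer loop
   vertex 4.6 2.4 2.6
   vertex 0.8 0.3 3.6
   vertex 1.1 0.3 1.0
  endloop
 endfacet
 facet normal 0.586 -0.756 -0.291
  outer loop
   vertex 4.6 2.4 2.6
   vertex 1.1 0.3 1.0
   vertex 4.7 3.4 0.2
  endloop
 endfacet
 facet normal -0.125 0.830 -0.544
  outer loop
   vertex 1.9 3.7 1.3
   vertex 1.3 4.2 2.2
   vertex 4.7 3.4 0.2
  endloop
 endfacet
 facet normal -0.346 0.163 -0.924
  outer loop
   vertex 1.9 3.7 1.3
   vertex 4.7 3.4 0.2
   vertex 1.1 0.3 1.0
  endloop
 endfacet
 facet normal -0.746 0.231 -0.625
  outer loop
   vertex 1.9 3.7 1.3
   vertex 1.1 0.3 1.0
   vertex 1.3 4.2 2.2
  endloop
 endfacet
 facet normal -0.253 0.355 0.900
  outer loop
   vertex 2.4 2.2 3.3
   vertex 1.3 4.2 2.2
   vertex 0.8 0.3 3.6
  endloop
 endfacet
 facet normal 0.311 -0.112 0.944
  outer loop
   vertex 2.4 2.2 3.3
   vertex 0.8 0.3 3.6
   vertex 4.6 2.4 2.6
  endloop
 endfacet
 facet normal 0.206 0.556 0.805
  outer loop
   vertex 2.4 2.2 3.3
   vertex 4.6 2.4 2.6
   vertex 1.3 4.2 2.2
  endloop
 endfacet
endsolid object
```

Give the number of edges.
15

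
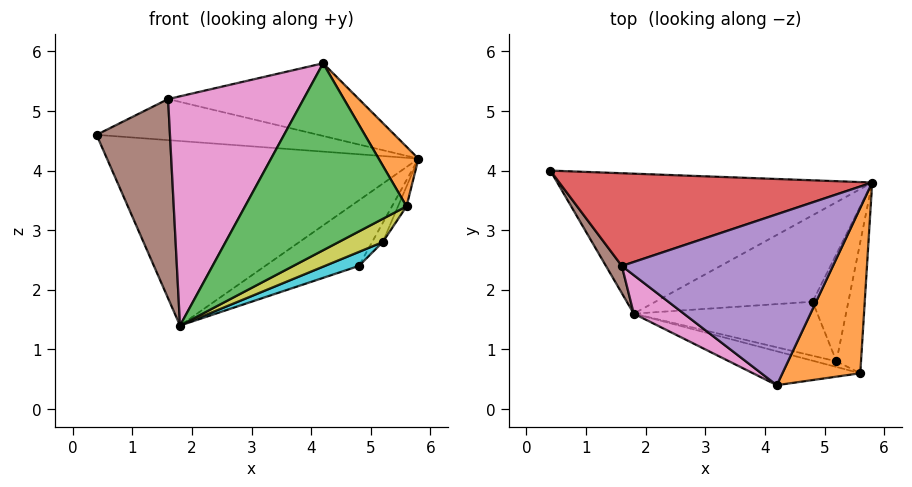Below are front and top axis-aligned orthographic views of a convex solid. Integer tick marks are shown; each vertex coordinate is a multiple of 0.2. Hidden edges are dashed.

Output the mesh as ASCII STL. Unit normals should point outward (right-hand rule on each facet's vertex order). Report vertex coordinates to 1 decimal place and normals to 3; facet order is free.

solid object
 facet normal -0.015 0.797 -0.604
  outer loop
   vertex 1.8 1.6 1.4
   vertex 0.4 4.0 4.6
   vertex 5.8 3.8 4.2
  endloop
 endfacet
 facet normal 0.857 -0.175 0.485
  outer loop
   vertex 5.6 0.6 3.4
   vertex 5.8 3.8 4.2
   vertex 4.2 0.4 5.8
  endloop
 endfacet
 facet normal -0.163 -0.971 -0.176
  outer loop
   vertex 5.6 0.6 3.4
   vertex 4.2 0.4 5.8
   vertex 1.8 1.6 1.4
  endloop
 endfacet
 facet normal 0.082 0.404 0.911
  outer loop
   vertex 1.6 2.4 5.2
   vertex 5.8 3.8 4.2
   vertex 0.4 4.0 4.6
  endloop
 endfacet
 facet normal 0.088 0.390 0.917
  outer loop
   vertex 1.6 2.4 5.2
   vertex 4.2 0.4 5.8
   vertex 5.8 3.8 4.2
  endloop
 endfacet
 facet normal -0.812 -0.579 0.079
  outer loop
   vertex 1.6 2.4 5.2
   vertex 0.4 4.0 4.6
   vertex 1.8 1.6 1.4
  endloop
 endfacet
 facet normal -0.623 -0.771 0.130
  outer loop
   vertex 1.6 2.4 5.2
   vertex 1.8 1.6 1.4
   vertex 4.2 0.4 5.8
  endloop
 endfacet
 facet normal 0.220 0.590 -0.777
  outer loop
   vertex 4.8 1.8 2.4
   vertex 1.8 1.6 1.4
   vertex 5.8 3.8 4.2
  endloop
 endfacet
 facet normal -0.130 -0.963 -0.234
  outer loop
   vertex 5.2 0.8 2.8
   vertex 5.6 0.6 3.4
   vertex 1.8 1.6 1.4
  endloop
 endfacet
 facet normal 0.321 -0.238 -0.917
  outer loop
   vertex 5.2 0.8 2.8
   vertex 1.8 1.6 1.4
   vertex 4.8 1.8 2.4
  endloop
 endfacet
 facet normal 0.842 0.081 -0.534
  outer loop
   vertex 5.2 0.8 2.8
   vertex 5.8 3.8 4.2
   vertex 5.6 0.6 3.4
  endloop
 endfacet
 facet normal 0.818 0.101 -0.566
  outer loop
   vertex 5.2 0.8 2.8
   vertex 4.8 1.8 2.4
   vertex 5.8 3.8 4.2
  endloop
 endfacet
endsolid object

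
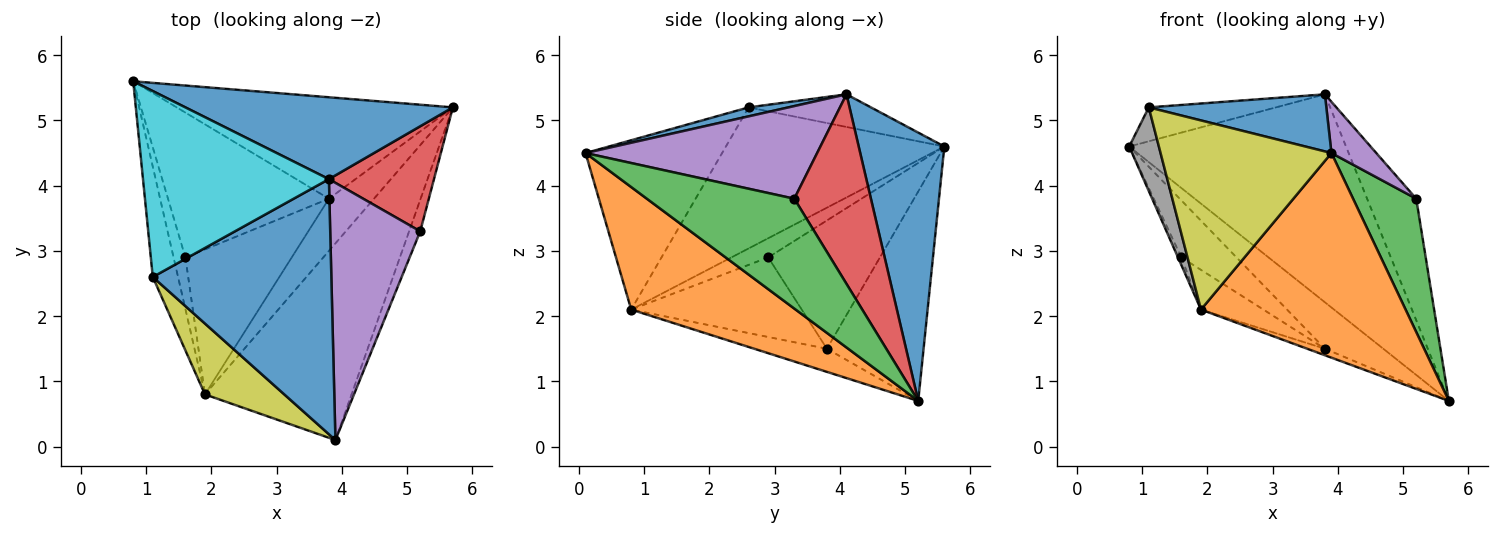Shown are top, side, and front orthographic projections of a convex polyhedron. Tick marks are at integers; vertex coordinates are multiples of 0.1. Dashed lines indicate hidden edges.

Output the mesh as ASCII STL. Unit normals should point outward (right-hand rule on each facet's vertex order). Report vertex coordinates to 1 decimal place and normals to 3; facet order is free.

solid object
 facet normal 0.345 0.873 0.344
  outer loop
   vertex 3.8 4.1 5.4
   vertex 5.7 5.2 0.7
   vertex 0.8 5.6 4.6
  endloop
 endfacet
 facet normal 0.501 -0.624 -0.600
  outer loop
   vertex 1.9 0.8 2.1
   vertex 5.7 5.2 0.7
   vertex 3.9 0.1 4.5
  endloop
 endfacet
 facet normal 0.915 -0.392 -0.093
  outer loop
   vertex 5.2 3.3 3.8
   vertex 3.9 0.1 4.5
   vertex 5.7 5.2 0.7
  endloop
 endfacet
 facet normal 0.763 0.489 0.423
  outer loop
   vertex 5.2 3.3 3.8
   vertex 5.7 5.2 0.7
   vertex 3.8 4.1 5.4
  endloop
 endfacet
 facet normal 0.710 -0.138 0.690
  outer loop
   vertex 5.2 3.3 3.8
   vertex 3.8 4.1 5.4
   vertex 3.9 0.1 4.5
  endloop
 endfacet
 facet normal -0.568 0.343 -0.748
  outer loop
   vertex 3.8 3.8 1.5
   vertex 0.8 5.6 4.6
   vertex 5.7 5.2 0.7
  endloop
 endfacet
 facet normal -0.454 0.111 -0.884
  outer loop
   vertex 3.8 3.8 1.5
   vertex 5.7 5.2 0.7
   vertex 1.9 0.8 2.1
  endloop
 endfacet
 facet normal -0.976 -0.133 -0.175
  outer loop
   vertex 1.1 2.6 5.2
   vertex 0.8 5.6 4.6
   vertex 1.9 0.8 2.1
  endloop
 endfacet
 facet normal -0.599 -0.750 0.281
  outer loop
   vertex 1.1 2.6 5.2
   vertex 1.9 0.8 2.1
   vertex 3.9 0.1 4.5
  endloop
 endfacet
 facet normal -0.170 0.177 0.969
  outer loop
   vertex 1.1 2.6 5.2
   vertex 3.8 4.1 5.4
   vertex 0.8 5.6 4.6
  endloop
 endfacet
 facet normal 0.049 -0.218 0.975
  outer loop
   vertex 1.1 2.6 5.2
   vertex 3.9 0.1 4.5
   vertex 3.8 4.1 5.4
  endloop
 endfacet
 facet normal -0.848 0.078 -0.523
  outer loop
   vertex 1.6 2.9 2.9
   vertex 1.9 0.8 2.1
   vertex 0.8 5.6 4.6
  endloop
 endfacet
 facet normal -0.596 0.294 -0.747
  outer loop
   vertex 1.6 2.9 2.9
   vertex 0.8 5.6 4.6
   vertex 3.8 3.8 1.5
  endloop
 endfacet
 facet normal -0.585 0.214 -0.782
  outer loop
   vertex 1.6 2.9 2.9
   vertex 3.8 3.8 1.5
   vertex 1.9 0.8 2.1
  endloop
 endfacet
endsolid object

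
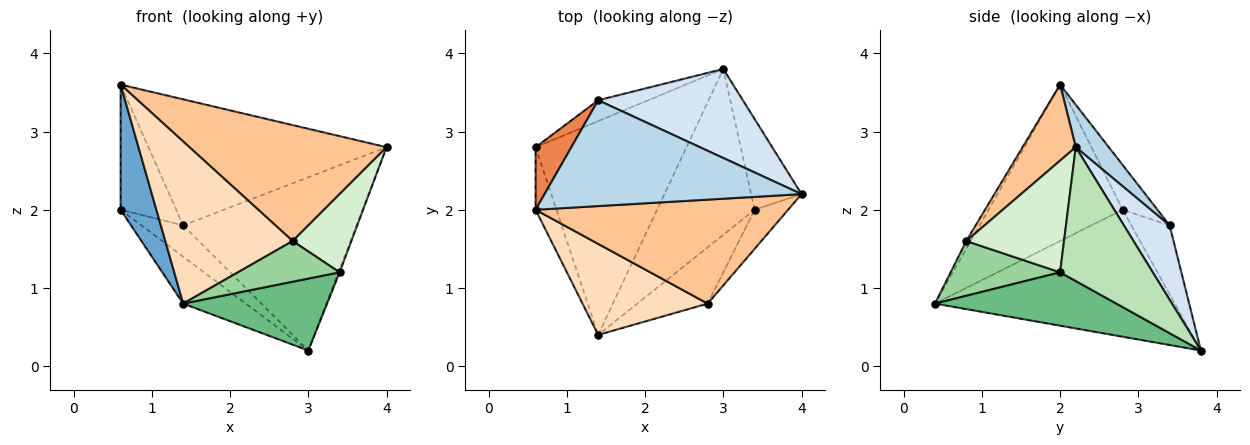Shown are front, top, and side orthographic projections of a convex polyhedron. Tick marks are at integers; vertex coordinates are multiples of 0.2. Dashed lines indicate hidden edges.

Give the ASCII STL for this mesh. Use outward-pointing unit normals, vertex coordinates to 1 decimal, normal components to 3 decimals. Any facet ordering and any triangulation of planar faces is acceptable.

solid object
 facet normal -0.958 -0.256 -0.128
  outer loop
   vertex 0.6 2.8 2.0
   vertex 1.4 0.4 0.8
   vertex 0.6 2.0 3.6
  endloop
 endfacet
 facet normal -0.635 0.166 -0.755
  outer loop
   vertex 0.6 2.8 2.0
   vertex 3.0 3.8 0.2
   vertex 1.4 0.4 0.8
  endloop
 endfacet
 facet normal 0.106 0.762 0.639
  outer loop
   vertex 1.4 3.4 1.8
   vertex 0.6 2.0 3.6
   vertex 4.0 2.2 2.8
  endloop
 endfacet
 facet normal 0.229 0.866 0.445
  outer loop
   vertex 1.4 3.4 1.8
   vertex 4.0 2.2 2.8
   vertex 3.0 3.8 0.2
  endloop
 endfacet
 facet normal -0.488 0.781 0.390
  outer loop
   vertex 1.4 3.4 1.8
   vertex 0.6 2.8 2.0
   vertex 0.6 2.0 3.6
  endloop
 endfacet
 facet normal -0.606 0.662 -0.441
  outer loop
   vertex 1.4 3.4 1.8
   vertex 3.0 3.8 0.2
   vertex 0.6 2.8 2.0
  endloop
 endfacet
 facet normal 0.197 -0.730 0.655
  outer loop
   vertex 2.8 0.8 1.6
   vertex 4.0 2.2 2.8
   vertex 0.6 2.0 3.6
  endloop
 endfacet
 facet normal -0.031 -0.872 0.489
  outer loop
   vertex 2.8 0.8 1.6
   vertex 0.6 2.0 3.6
   vertex 1.4 0.4 0.8
  endloop
 endfacet
 facet normal 0.449 -0.356 -0.820
  outer loop
   vertex 3.4 2.0 1.2
   vertex 1.4 0.4 0.8
   vertex 3.0 3.8 0.2
  endloop
 endfacet
 facet normal 0.533 -0.495 -0.686
  outer loop
   vertex 3.4 2.0 1.2
   vertex 2.8 0.8 1.6
   vertex 1.4 0.4 0.8
  endloop
 endfacet
 facet normal 0.936 0.012 -0.352
  outer loop
   vertex 3.4 2.0 1.2
   vertex 3.0 3.8 0.2
   vertex 4.0 2.2 2.8
  endloop
 endfacet
 facet normal 0.830 -0.498 -0.249
  outer loop
   vertex 3.4 2.0 1.2
   vertex 4.0 2.2 2.8
   vertex 2.8 0.8 1.6
  endloop
 endfacet
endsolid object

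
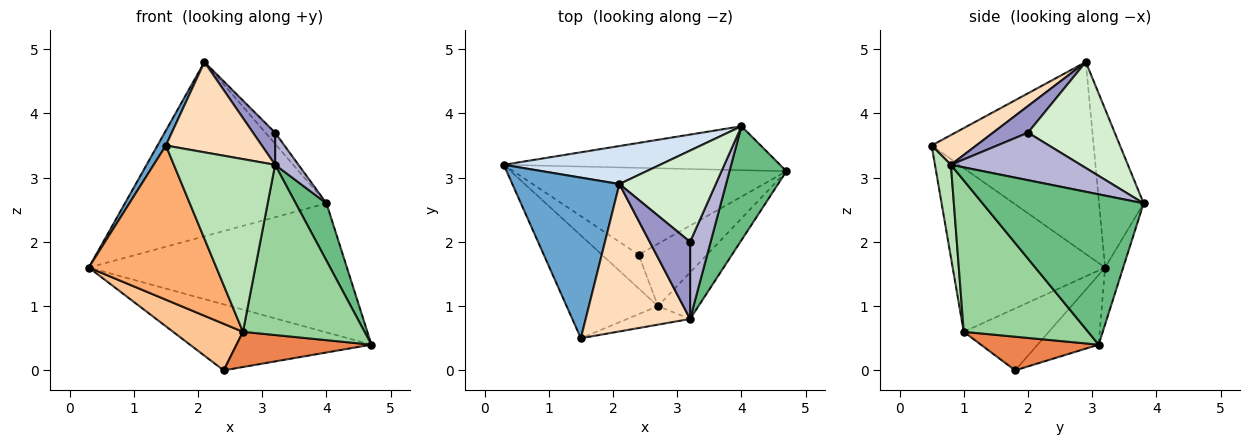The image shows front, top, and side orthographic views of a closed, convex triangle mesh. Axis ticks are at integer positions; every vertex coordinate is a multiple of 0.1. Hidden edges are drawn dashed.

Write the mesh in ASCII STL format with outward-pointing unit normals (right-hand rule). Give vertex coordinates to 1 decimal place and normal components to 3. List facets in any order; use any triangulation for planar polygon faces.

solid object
 facet normal -0.872 -0.045 0.487
  outer loop
   vertex 2.1 2.9 4.8
   vertex 0.3 3.2 1.6
   vertex 1.5 0.5 3.5
  endloop
 endfacet
 facet normal -0.199 0.593 -0.780
  outer loop
   vertex 2.4 1.8 0.0
   vertex 0.3 3.2 1.6
   vertex 4.7 3.1 0.4
  endloop
 endfacet
 facet normal -0.066 0.945 -0.322
  outer loop
   vertex 4.0 3.8 2.6
   vertex 4.7 3.1 0.4
   vertex 0.3 3.2 1.6
  endloop
 endfacet
 facet normal -0.211 0.955 0.208
  outer loop
   vertex 4.0 3.8 2.6
   vertex 0.3 3.2 1.6
   vertex 2.1 2.9 4.8
  endloop
 endfacet
 facet normal 0.395 -0.452 -0.800
  outer loop
   vertex 2.7 1.0 0.6
   vertex 2.4 1.8 0.0
   vertex 4.7 3.1 0.4
  endloop
 endfacet
 facet normal -0.705 -0.590 -0.393
  outer loop
   vertex 2.7 1.0 0.6
   vertex 1.5 0.5 3.5
   vertex 0.3 3.2 1.6
  endloop
 endfacet
 facet normal -0.702 -0.577 -0.417
  outer loop
   vertex 2.7 1.0 0.6
   vertex 0.3 3.2 1.6
   vertex 2.4 1.8 0.0
  endloop
 endfacet
 facet normal 0.236 -0.508 0.829
  outer loop
   vertex 3.2 0.8 3.2
   vertex 2.1 2.9 4.8
   vertex 1.5 0.5 3.5
  endloop
 endfacet
 facet normal 0.921 -0.176 0.349
  outer loop
   vertex 3.2 0.8 3.2
   vertex 4.7 3.1 0.4
   vertex 4.0 3.8 2.6
  endloop
 endfacet
 facet normal 0.702 -0.687 -0.188
  outer loop
   vertex 3.2 0.8 3.2
   vertex 2.7 1.0 0.6
   vertex 4.7 3.1 0.4
  endloop
 endfacet
 facet normal 0.155 -0.982 -0.105
  outer loop
   vertex 3.2 0.8 3.2
   vertex 1.5 0.5 3.5
   vertex 2.7 1.0 0.6
  endloop
 endfacet
 facet normal 0.737 0.082 0.670
  outer loop
   vertex 3.2 2.0 3.7
   vertex 4.0 3.8 2.6
   vertex 2.1 2.9 4.8
  endloop
 endfacet
 facet normal 0.520 -0.329 0.789
  outer loop
   vertex 3.2 2.0 3.7
   vertex 2.1 2.9 4.8
   vertex 3.2 0.8 3.2
  endloop
 endfacet
 facet normal 0.906 -0.163 0.392
  outer loop
   vertex 3.2 2.0 3.7
   vertex 3.2 0.8 3.2
   vertex 4.0 3.8 2.6
  endloop
 endfacet
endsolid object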